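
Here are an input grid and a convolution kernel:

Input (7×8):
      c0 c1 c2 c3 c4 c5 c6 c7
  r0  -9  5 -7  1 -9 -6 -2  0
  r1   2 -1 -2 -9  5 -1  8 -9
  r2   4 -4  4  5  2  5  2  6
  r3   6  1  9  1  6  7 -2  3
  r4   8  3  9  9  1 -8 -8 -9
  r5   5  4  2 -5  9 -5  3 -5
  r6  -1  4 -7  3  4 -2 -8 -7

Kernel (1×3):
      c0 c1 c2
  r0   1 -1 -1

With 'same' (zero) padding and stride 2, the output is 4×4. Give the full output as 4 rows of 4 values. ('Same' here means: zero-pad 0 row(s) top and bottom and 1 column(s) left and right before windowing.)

4 11 16 -4
0 -13 -2 -3
-11 -15 16 9
-3 8 1 13

Output[0,0]: The receptive field on the zero-padded input at this output position is [0 -9 5]. Elementwise product with the kernel and sum: 0·1 + -9·-1 + 5·-1.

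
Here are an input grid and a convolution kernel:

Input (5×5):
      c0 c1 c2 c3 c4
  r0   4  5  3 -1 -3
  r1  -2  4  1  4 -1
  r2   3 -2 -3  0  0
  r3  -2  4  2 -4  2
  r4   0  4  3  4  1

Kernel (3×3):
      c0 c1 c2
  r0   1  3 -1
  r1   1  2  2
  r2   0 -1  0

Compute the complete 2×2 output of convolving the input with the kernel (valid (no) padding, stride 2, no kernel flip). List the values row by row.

Output[0,0]: The receptive field on the input at this output position is [4 5 3 / -2 4 1 / 3 -2 -3]. Elementwise product with the kernel and sum: 4·1 + 5·3 + 3·-1 + -2·1 + 4·2 + 1·2 + -2·-1.

26 10
6 -9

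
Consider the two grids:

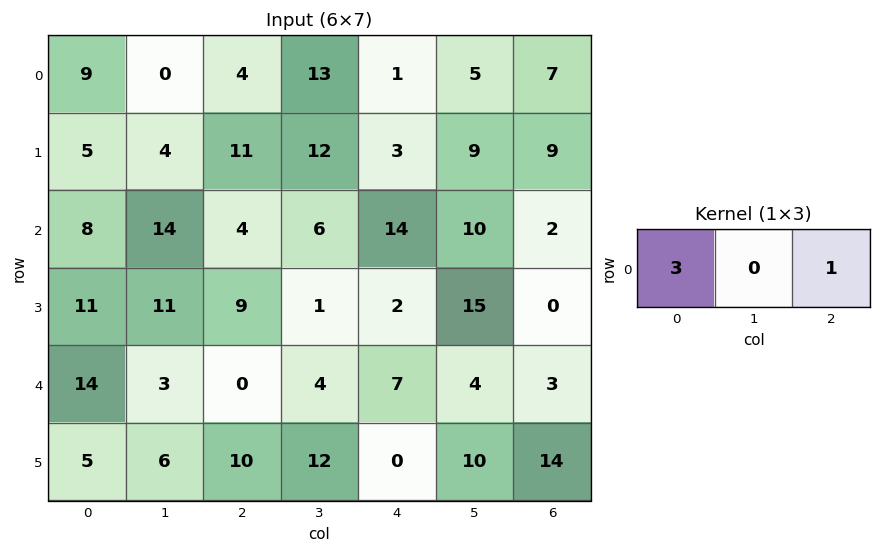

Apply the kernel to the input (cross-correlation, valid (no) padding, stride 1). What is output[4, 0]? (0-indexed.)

42

The receptive field on the input at this output position is [14 3 0]. Elementwise product with the kernel and sum: 14·3 + 0·1.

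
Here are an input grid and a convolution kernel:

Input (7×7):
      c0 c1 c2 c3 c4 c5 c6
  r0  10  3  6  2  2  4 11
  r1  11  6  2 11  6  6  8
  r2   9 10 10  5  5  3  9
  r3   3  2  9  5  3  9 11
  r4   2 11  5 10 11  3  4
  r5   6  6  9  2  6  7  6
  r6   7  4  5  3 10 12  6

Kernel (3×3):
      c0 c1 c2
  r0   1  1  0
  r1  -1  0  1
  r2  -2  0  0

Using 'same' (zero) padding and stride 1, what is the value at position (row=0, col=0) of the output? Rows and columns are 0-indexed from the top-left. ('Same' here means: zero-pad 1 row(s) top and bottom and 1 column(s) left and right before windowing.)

The receptive field on the zero-padded input at this output position is [0 0 0 / 0 10 3 / 0 11 6]. Elementwise product with the kernel and sum: 0·1 + 0·1 + 0·-1 + 3·1 + 0·-2.

3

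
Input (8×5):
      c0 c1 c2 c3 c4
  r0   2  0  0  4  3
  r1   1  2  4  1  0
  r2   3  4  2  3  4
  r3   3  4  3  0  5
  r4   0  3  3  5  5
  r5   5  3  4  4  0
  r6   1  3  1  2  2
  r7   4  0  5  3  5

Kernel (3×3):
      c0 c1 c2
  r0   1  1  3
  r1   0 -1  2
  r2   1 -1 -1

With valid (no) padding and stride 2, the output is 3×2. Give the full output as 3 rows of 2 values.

5 7
9 20
14 16

Output[0,0]: The receptive field on the input at this output position is [2 0 0 / 1 2 4 / 3 4 2]. Elementwise product with the kernel and sum: 2·1 + 0·1 + 0·3 + 2·-1 + 4·2 + 3·1 + 4·-1 + 2·-1.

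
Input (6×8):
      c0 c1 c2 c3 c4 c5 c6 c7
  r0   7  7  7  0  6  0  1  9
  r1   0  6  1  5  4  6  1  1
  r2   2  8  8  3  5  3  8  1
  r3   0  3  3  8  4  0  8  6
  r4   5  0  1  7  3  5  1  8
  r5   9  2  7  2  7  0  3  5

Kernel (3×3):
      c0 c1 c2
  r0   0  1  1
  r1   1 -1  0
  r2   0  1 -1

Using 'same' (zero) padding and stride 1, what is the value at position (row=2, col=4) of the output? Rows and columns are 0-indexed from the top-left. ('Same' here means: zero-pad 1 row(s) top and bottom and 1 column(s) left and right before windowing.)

The receptive field on the zero-padded input at this output position is [5 4 6 / 3 5 3 / 8 4 0]. Elementwise product with the kernel and sum: 4·1 + 6·1 + 3·1 + 5·-1 + 4·1 + 0·-1.

12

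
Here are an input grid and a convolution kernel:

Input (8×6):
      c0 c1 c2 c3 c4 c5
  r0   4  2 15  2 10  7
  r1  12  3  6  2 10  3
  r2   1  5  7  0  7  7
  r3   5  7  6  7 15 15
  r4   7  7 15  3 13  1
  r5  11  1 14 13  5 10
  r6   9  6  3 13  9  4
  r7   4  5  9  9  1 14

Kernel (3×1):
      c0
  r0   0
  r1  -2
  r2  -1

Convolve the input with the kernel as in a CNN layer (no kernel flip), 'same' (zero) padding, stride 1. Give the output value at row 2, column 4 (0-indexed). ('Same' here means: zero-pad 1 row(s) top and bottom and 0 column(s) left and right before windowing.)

The receptive field on the zero-padded input at this output position is [10 / 7 / 15]. Elementwise product with the kernel and sum: 7·-2 + 15·-1.

-29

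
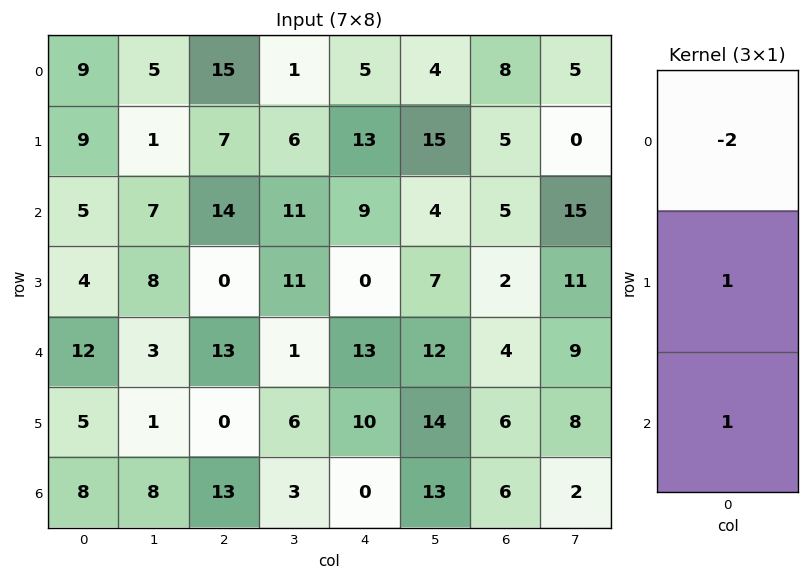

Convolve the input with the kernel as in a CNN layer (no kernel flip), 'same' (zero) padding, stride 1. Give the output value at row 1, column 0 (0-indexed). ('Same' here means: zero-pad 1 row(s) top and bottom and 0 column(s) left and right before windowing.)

The receptive field on the zero-padded input at this output position is [9 / 9 / 5]. Elementwise product with the kernel and sum: 9·-2 + 9·1 + 5·1.

-4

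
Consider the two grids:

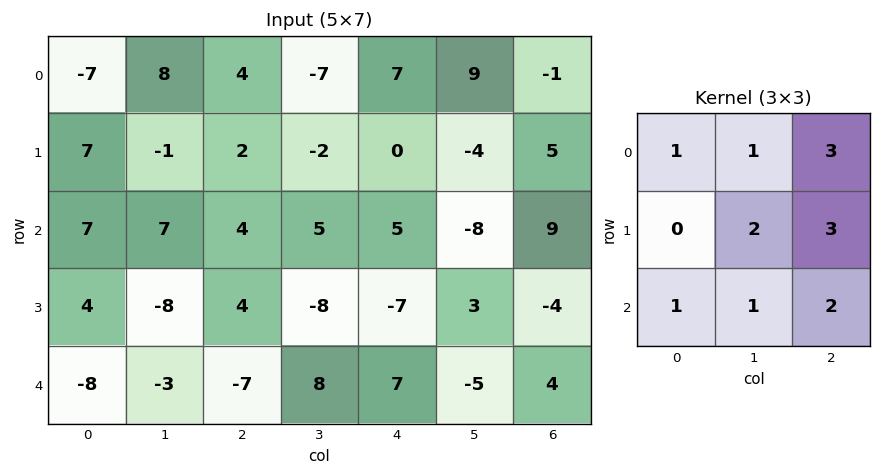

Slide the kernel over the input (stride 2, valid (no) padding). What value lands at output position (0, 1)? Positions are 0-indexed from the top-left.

The receptive field on the input at this output position is [4 -7 7 / 2 -2 0 / 4 5 5]. Elementwise product with the kernel and sum: 4·1 + -7·1 + 7·3 + -2·2 + 0·3 + 4·1 + 5·1 + 5·2.

33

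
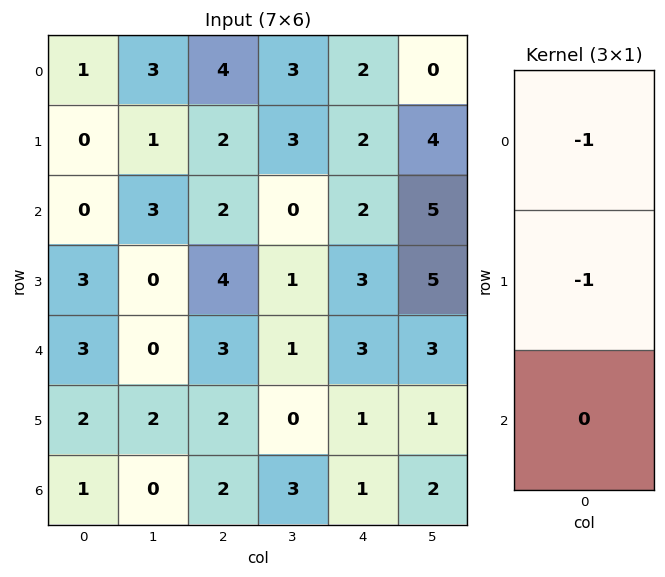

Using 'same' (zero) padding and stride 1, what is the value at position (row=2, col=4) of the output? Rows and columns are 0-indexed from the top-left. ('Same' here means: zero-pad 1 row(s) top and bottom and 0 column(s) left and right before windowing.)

-4

The receptive field on the zero-padded input at this output position is [2 / 2 / 3]. Elementwise product with the kernel and sum: 2·-1 + 2·-1.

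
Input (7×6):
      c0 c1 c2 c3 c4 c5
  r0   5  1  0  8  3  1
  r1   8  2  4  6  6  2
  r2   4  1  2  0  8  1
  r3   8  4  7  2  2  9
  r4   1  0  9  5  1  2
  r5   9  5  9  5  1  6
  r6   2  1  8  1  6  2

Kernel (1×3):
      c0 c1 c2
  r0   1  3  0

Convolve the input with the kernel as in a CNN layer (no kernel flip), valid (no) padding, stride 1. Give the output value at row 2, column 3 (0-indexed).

24

The receptive field on the input at this output position is [0 8 1]. Elementwise product with the kernel and sum: 0·1 + 8·3.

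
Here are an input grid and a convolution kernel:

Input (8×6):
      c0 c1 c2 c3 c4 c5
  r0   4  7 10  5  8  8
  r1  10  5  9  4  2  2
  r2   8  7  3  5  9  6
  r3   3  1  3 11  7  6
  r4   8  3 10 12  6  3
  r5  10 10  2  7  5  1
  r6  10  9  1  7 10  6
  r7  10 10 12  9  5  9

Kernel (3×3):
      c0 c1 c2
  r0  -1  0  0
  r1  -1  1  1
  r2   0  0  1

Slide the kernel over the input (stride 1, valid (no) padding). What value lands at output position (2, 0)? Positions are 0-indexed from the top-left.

3

The receptive field on the input at this output position is [8 7 3 / 3 1 3 / 8 3 10]. Elementwise product with the kernel and sum: 8·-1 + 3·-1 + 1·1 + 3·1 + 10·1.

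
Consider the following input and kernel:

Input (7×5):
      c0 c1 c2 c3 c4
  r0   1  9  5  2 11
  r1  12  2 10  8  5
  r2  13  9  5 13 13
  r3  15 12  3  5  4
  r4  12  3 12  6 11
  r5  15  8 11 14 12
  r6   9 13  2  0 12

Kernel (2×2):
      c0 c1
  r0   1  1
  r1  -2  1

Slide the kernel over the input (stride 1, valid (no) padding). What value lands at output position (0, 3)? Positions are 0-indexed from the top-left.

The receptive field on the input at this output position is [2 11 / 8 5]. Elementwise product with the kernel and sum: 2·1 + 11·1 + 8·-2 + 5·1.

2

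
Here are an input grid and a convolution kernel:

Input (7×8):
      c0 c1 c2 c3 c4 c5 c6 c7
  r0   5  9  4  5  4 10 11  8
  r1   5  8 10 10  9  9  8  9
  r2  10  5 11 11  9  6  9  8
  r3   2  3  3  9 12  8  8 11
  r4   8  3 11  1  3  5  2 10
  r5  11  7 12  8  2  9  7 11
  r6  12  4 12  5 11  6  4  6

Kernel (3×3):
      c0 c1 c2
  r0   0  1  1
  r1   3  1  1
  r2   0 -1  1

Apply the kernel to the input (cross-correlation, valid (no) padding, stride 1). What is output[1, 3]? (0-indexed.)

62

The receptive field on the input at this output position is [10 9 9 / 11 9 6 / 9 12 8]. Elementwise product with the kernel and sum: 9·1 + 9·1 + 11·3 + 9·1 + 6·1 + 12·-1 + 8·1.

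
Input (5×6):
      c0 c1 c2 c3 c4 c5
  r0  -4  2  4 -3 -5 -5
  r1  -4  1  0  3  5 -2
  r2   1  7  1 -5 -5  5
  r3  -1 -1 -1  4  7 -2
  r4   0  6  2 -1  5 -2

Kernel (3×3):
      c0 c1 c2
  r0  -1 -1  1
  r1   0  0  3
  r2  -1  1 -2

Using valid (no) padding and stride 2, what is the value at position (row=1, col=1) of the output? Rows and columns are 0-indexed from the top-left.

The receptive field on the input at this output position is [1 -5 -5 / -1 4 7 / 2 -1 5]. Elementwise product with the kernel and sum: 1·-1 + -5·-1 + -5·1 + 7·3 + 2·-1 + -1·1 + 5·-2.

7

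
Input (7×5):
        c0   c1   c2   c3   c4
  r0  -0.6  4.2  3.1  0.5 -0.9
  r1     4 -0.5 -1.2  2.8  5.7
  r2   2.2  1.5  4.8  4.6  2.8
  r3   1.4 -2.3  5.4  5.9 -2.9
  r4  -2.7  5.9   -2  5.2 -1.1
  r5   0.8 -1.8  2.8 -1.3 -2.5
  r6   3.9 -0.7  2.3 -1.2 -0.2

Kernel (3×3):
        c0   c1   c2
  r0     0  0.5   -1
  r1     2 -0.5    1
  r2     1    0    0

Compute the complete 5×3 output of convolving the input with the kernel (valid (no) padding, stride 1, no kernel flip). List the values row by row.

8.25 4.95 7.85
10.8 -0.5 11.2
2.6 2.3 2.45
-16.1 13 0.95
14.15 -13.2 9.75

Output[0,0]: The receptive field on the input at this output position is [-0.6 4.2 3.1 / 4 -0.5 -1.2 / 2.2 1.5 4.8]. Elementwise product with the kernel and sum: 4.2·0.5 + 3.1·-1 + 4·2 + -0.5·-0.5 + -1.2·1 + 2.2·1.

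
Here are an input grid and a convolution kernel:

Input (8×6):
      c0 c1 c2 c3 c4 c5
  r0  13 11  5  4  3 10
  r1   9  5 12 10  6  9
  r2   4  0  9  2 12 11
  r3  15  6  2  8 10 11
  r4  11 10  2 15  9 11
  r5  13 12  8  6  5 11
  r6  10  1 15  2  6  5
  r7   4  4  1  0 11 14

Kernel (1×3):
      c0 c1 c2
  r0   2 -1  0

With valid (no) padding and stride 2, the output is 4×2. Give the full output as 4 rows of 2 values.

15 6
8 16
12 -11
19 28

Output[0,0]: The receptive field on the input at this output position is [13 11 5]. Elementwise product with the kernel and sum: 13·2 + 11·-1.
Output[0,1]: The receptive field on the input at this output position is [5 4 3]. Elementwise product with the kernel and sum: 5·2 + 4·-1.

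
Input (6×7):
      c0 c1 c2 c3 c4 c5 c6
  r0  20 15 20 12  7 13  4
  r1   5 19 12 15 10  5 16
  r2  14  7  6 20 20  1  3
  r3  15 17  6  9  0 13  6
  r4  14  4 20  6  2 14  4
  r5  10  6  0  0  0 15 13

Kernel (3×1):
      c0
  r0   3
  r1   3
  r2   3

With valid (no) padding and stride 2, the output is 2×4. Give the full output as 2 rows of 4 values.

Output[0,0]: The receptive field on the input at this output position is [20 / 5 / 14]. Elementwise product with the kernel and sum: 20·3 + 5·3 + 14·3.
Output[0,1]: The receptive field on the input at this output position is [20 / 12 / 6]. Elementwise product with the kernel and sum: 20·3 + 12·3 + 6·3.

117 114 111 69
129 96 66 39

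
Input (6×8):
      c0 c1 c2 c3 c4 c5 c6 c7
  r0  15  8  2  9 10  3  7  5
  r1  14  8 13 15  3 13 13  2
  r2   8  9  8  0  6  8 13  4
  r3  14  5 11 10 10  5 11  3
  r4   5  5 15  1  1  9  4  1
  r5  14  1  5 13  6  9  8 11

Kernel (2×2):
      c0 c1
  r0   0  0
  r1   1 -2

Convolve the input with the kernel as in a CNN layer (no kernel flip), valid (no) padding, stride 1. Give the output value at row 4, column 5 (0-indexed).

-7

The receptive field on the input at this output position is [9 4 / 9 8]. Elementwise product with the kernel and sum: 9·1 + 8·-2.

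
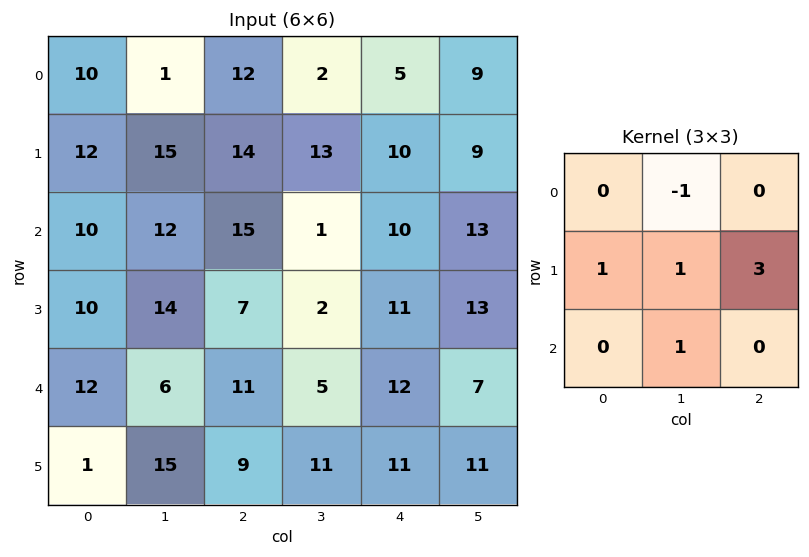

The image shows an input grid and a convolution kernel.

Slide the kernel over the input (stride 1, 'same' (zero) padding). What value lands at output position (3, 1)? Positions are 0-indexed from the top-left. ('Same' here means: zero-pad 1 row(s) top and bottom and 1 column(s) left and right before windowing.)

39

The receptive field on the zero-padded input at this output position is [10 12 15 / 10 14 7 / 12 6 11]. Elementwise product with the kernel and sum: 12·-1 + 10·1 + 14·1 + 7·3 + 6·1.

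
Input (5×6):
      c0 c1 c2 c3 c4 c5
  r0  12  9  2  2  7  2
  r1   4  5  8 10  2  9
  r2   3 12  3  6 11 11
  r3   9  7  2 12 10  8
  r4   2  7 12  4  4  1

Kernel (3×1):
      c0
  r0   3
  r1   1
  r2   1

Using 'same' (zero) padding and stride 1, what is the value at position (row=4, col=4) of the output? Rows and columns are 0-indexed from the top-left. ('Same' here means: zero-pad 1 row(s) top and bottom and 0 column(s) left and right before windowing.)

34

The receptive field on the zero-padded input at this output position is [10 / 4 / 0]. Elementwise product with the kernel and sum: 10·3 + 4·1 + 0·1.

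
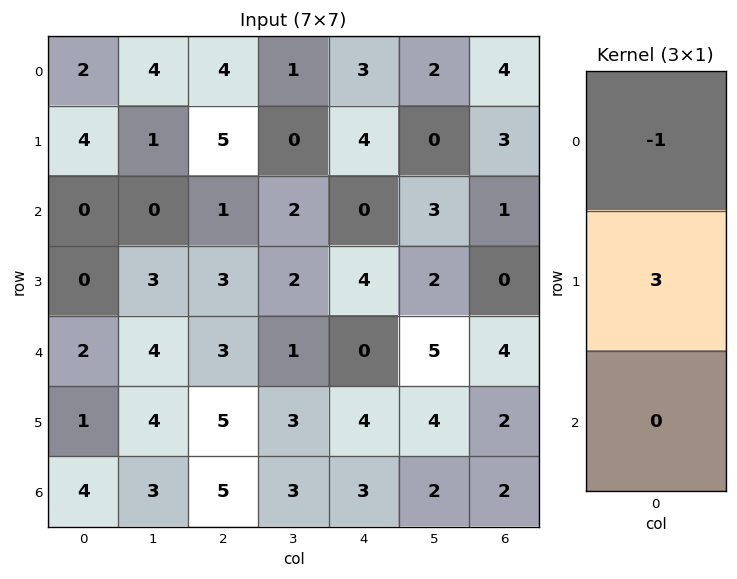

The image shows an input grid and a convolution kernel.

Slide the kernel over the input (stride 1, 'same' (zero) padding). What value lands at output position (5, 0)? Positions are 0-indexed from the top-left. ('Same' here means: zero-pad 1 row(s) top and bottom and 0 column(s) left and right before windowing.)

The receptive field on the zero-padded input at this output position is [2 / 1 / 4]. Elementwise product with the kernel and sum: 2·-1 + 1·3.

1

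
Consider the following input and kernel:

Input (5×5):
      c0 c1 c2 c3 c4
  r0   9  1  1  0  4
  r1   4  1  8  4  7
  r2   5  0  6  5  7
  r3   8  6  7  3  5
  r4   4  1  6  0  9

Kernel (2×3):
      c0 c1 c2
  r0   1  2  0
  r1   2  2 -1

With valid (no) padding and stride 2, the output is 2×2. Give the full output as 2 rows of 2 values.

Output[0,0]: The receptive field on the input at this output position is [9 1 1 / 4 1 8]. Elementwise product with the kernel and sum: 9·1 + 1·2 + 4·2 + 1·2 + 8·-1.
Output[0,1]: The receptive field on the input at this output position is [1 0 4 / 8 4 7]. Elementwise product with the kernel and sum: 1·1 + 0·2 + 8·2 + 4·2 + 7·-1.

13 18
26 31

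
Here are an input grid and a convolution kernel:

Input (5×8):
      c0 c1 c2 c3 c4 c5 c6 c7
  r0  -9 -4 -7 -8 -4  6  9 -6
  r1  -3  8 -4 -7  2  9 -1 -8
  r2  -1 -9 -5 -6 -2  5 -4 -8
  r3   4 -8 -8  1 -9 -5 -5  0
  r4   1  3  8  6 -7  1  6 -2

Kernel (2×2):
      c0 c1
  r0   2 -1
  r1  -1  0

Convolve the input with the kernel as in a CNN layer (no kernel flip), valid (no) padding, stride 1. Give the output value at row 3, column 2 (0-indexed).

-25

The receptive field on the input at this output position is [-8 1 / 8 6]. Elementwise product with the kernel and sum: -8·2 + 1·-1 + 8·-1.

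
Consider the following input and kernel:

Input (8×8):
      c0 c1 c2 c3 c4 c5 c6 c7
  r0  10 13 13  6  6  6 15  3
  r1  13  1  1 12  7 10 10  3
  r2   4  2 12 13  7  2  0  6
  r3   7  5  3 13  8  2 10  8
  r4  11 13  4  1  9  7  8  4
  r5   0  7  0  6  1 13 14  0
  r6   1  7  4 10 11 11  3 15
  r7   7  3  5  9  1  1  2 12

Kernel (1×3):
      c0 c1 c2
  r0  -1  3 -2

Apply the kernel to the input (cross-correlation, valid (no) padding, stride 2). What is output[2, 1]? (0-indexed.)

-19

The receptive field on the input at this output position is [4 1 9]. Elementwise product with the kernel and sum: 4·-1 + 1·3 + 9·-2.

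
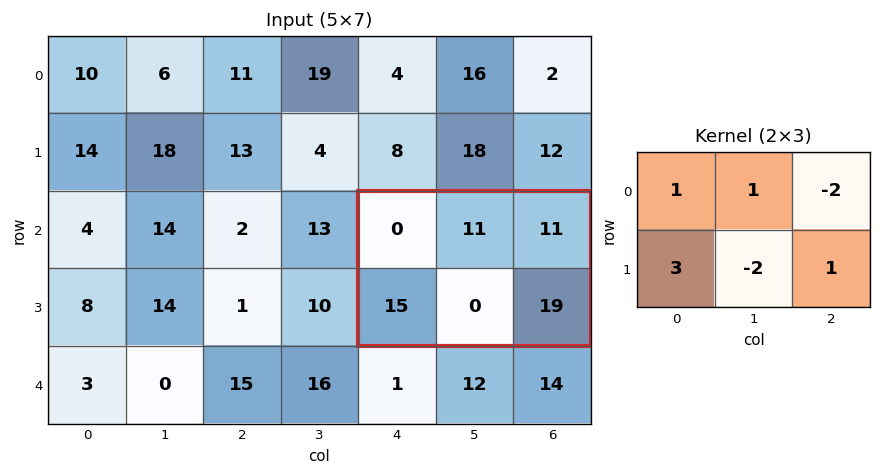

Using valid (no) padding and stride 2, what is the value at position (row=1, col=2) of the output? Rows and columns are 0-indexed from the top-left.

The receptive field on the input at this output position is [0 11 11 / 15 0 19]. Elementwise product with the kernel and sum: 0·1 + 11·1 + 11·-2 + 15·3 + 0·-2 + 19·1.

53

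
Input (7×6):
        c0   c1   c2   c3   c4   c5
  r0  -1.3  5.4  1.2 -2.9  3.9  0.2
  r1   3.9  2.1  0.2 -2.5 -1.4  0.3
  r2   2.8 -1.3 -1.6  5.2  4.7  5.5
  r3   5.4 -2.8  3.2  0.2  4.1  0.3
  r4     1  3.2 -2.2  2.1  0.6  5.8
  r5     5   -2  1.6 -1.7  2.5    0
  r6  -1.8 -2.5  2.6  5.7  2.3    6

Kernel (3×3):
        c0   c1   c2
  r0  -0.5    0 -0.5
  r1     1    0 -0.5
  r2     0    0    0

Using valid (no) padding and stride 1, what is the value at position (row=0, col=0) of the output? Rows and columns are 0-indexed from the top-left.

The receptive field on the input at this output position is [-1.3 5.4 1.2 / 3.9 2.1 0.2 / 2.8 -1.3 -1.6]. Elementwise product with the kernel and sum: -1.3·-0.5 + 1.2·-0.5 + 3.9·1 + 0.2·-0.5.

3.85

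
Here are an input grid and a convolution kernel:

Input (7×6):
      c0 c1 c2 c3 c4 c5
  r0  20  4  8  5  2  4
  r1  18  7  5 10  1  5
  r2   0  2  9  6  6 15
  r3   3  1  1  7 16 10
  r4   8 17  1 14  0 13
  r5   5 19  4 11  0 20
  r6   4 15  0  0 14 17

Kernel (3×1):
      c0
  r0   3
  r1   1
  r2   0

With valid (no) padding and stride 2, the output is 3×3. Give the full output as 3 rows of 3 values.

78 29 7
3 28 34
29 7 0

Output[0,0]: The receptive field on the input at this output position is [20 / 18 / 0]. Elementwise product with the kernel and sum: 20·3 + 18·1.
Output[0,1]: The receptive field on the input at this output position is [8 / 5 / 9]. Elementwise product with the kernel and sum: 8·3 + 5·1.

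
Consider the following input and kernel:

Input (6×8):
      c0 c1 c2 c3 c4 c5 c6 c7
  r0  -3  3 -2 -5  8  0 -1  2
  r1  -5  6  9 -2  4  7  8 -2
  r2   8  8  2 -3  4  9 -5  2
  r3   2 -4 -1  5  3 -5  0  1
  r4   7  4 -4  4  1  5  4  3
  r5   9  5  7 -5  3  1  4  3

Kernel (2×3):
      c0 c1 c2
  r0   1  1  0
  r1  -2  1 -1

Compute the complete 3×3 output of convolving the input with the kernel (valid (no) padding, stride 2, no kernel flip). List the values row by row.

7 -31 -1
9 3 2
-9 -22 -3

Output[0,0]: The receptive field on the input at this output position is [-3 3 -2 / -5 6 9]. Elementwise product with the kernel and sum: -3·1 + 3·1 + -5·-2 + 6·1 + 9·-1.
Output[0,1]: The receptive field on the input at this output position is [-2 -5 8 / 9 -2 4]. Elementwise product with the kernel and sum: -2·1 + -5·1 + 9·-2 + -2·1 + 4·-1.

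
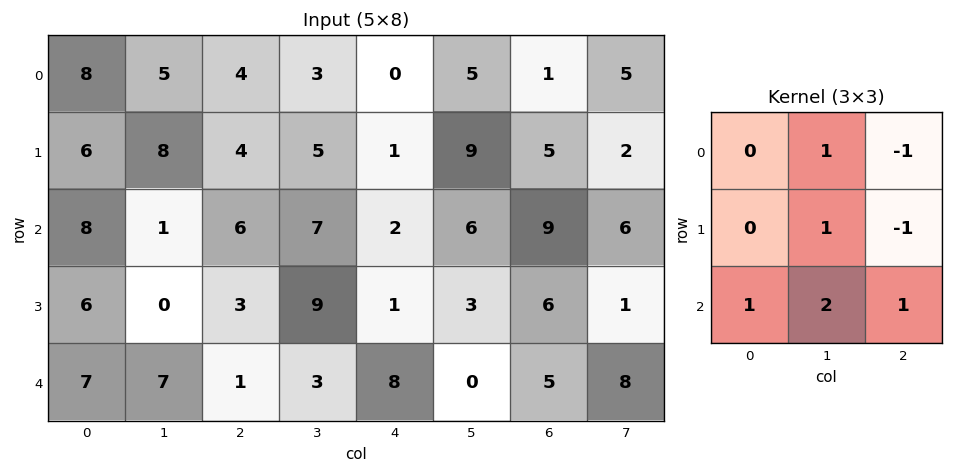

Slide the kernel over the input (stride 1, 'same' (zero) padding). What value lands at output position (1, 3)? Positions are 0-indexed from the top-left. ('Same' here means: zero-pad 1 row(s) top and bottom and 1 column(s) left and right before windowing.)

The receptive field on the zero-padded input at this output position is [4 3 0 / 4 5 1 / 6 7 2]. Elementwise product with the kernel and sum: 3·1 + 0·-1 + 5·1 + 1·-1 + 6·1 + 7·2 + 2·1.

29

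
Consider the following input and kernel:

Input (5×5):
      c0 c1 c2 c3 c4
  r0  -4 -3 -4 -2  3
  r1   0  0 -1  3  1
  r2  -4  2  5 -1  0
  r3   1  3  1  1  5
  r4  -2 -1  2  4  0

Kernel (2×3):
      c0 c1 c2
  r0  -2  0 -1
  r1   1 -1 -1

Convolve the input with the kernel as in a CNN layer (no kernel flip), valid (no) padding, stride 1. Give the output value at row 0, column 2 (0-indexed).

The receptive field on the input at this output position is [-4 -2 3 / -1 3 1]. Elementwise product with the kernel and sum: -4·-2 + 3·-1 + -1·1 + 3·-1 + 1·-1.

0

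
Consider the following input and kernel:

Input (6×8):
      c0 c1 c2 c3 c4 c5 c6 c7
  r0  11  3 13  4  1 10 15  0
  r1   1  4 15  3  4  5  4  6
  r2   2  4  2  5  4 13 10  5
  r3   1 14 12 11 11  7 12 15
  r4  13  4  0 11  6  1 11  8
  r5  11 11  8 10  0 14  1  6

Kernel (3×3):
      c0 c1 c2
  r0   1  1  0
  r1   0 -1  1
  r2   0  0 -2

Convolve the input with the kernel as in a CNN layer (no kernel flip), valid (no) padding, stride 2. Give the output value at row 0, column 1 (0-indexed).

10

The receptive field on the input at this output position is [13 4 1 / 15 3 4 / 2 5 4]. Elementwise product with the kernel and sum: 13·1 + 4·1 + 3·-1 + 4·1 + 4·-2.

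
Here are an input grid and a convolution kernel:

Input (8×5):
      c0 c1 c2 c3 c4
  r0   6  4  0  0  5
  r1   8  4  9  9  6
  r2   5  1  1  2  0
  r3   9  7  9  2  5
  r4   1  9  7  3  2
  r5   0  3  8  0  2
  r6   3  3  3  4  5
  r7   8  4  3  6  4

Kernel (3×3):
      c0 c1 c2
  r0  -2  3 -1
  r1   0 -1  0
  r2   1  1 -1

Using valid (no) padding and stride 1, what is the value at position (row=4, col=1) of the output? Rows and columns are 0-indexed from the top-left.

-6

The receptive field on the input at this output position is [9 7 3 / 3 8 0 / 3 3 4]. Elementwise product with the kernel and sum: 9·-2 + 7·3 + 3·-1 + 8·-1 + 3·1 + 3·1 + 4·-1.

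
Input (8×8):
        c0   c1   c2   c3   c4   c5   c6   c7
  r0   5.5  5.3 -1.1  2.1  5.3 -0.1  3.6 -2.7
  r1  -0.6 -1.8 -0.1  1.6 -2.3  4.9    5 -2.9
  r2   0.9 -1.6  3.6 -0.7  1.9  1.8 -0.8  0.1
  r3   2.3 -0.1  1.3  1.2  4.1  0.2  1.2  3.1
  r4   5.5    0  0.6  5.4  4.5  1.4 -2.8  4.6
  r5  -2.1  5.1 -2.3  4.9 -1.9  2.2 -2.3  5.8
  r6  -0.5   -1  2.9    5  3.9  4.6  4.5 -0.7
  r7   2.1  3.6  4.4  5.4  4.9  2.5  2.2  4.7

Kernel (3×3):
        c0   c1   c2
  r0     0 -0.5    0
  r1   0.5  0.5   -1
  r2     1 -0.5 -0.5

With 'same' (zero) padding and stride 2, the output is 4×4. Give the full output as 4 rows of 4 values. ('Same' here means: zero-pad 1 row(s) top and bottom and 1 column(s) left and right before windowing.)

-1.35 -2.55 4.1 8.3
1.25 0.4 -1 -4.05
0.1 -1.95 6.25 -5.45
-1.05 -4.2 2.5 5.45

Output[0,0]: The receptive field on the zero-padded input at this output position is [0 0 0 / 0 5.5 5.3 / 0 -0.6 -1.8]. Elementwise product with the kernel and sum: 0·-0.5 + 0·0.5 + 5.5·0.5 + 5.3·-1 + 0·1 + -0.6·-0.5 + -1.8·-0.5.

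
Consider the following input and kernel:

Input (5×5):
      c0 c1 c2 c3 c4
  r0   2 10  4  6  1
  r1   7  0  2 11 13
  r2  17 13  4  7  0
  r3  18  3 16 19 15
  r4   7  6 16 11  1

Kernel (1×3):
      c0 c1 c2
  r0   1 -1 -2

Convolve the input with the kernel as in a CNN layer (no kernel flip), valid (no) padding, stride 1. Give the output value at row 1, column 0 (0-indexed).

The receptive field on the input at this output position is [7 0 2]. Elementwise product with the kernel and sum: 7·1 + 0·-1 + 2·-2.

3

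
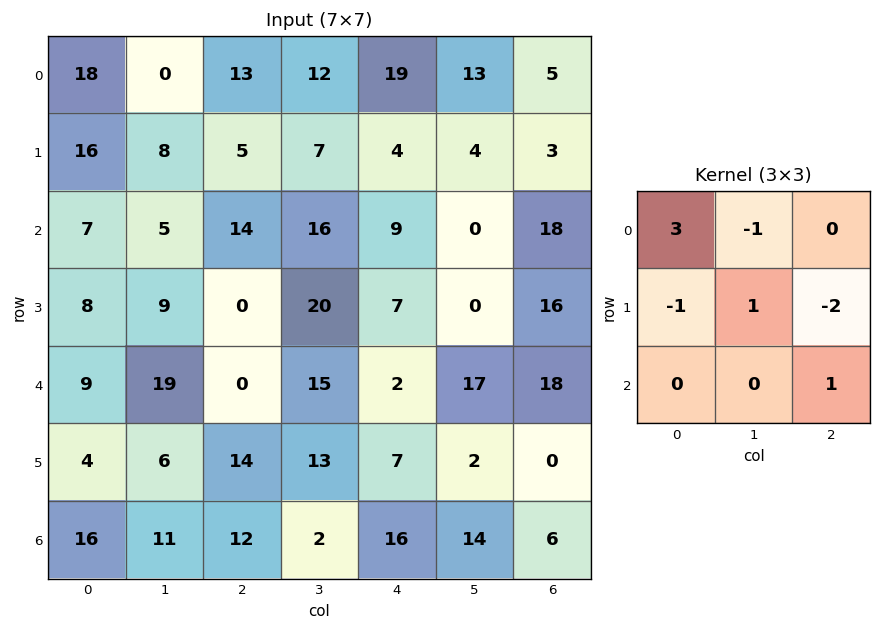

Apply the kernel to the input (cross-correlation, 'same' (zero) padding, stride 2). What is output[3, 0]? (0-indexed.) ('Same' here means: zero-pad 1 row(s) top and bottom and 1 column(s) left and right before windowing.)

-10

The receptive field on the zero-padded input at this output position is [0 4 6 / 0 16 11 / 0 0 0]. Elementwise product with the kernel and sum: 0·3 + 4·-1 + 0·-1 + 16·1 + 11·-2 + 0·1.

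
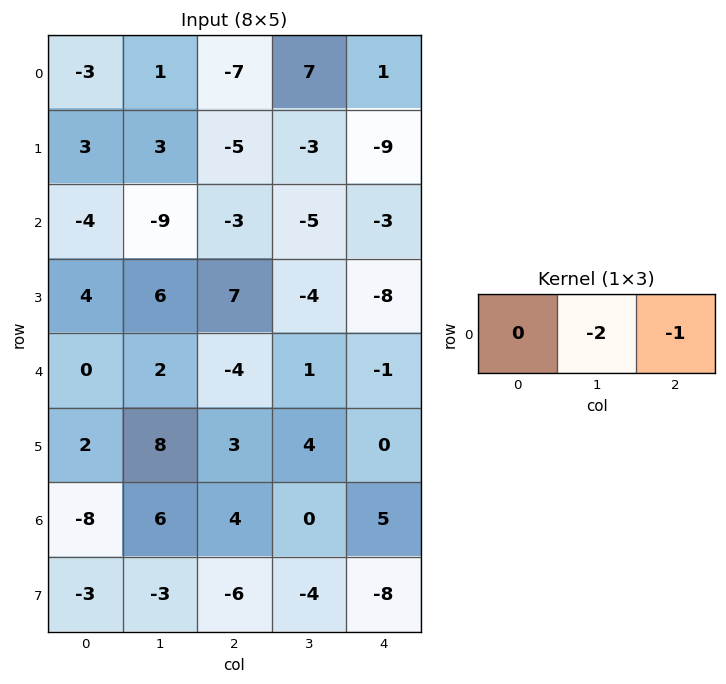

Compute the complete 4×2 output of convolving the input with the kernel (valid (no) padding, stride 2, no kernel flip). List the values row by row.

Output[0,0]: The receptive field on the input at this output position is [-3 1 -7]. Elementwise product with the kernel and sum: 1·-2 + -7·-1.
Output[0,1]: The receptive field on the input at this output position is [-7 7 1]. Elementwise product with the kernel and sum: 7·-2 + 1·-1.

5 -15
21 13
0 -1
-16 -5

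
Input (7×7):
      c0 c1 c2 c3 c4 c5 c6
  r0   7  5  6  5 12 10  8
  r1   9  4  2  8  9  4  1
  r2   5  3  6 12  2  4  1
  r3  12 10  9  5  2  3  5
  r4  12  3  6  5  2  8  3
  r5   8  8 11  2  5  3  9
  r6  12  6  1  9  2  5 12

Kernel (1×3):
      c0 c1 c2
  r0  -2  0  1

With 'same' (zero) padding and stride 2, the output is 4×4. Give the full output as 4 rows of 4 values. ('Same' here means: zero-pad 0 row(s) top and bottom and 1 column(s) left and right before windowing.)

Output[0,0]: The receptive field on the zero-padded input at this output position is [0 7 5]. Elementwise product with the kernel and sum: 0·-2 + 5·1.

5 -5 0 -20
3 6 -20 -8
3 -1 -2 -16
6 -3 -13 -10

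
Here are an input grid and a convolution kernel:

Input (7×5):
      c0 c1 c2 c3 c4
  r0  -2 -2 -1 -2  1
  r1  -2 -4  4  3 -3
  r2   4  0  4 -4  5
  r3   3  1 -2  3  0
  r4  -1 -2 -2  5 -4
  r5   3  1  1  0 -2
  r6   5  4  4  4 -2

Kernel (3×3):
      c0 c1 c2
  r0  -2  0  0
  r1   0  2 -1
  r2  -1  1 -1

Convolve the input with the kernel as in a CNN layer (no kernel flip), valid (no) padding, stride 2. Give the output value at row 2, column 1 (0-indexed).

The receptive field on the input at this output position is [-2 5 -4 / 1 0 -2 / 4 4 -2]. Elementwise product with the kernel and sum: -2·-2 + 0·2 + -2·-1 + 4·-1 + 4·1 + -2·-1.

8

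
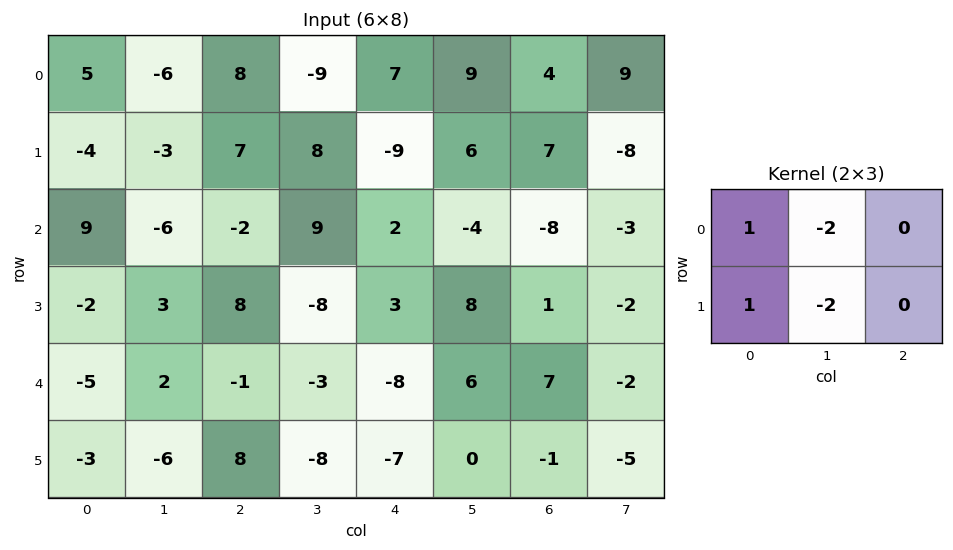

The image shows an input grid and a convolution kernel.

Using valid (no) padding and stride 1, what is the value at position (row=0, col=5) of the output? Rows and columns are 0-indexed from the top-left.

The receptive field on the input at this output position is [9 4 9 / 6 7 -8]. Elementwise product with the kernel and sum: 9·1 + 4·-2 + 6·1 + 7·-2.

-7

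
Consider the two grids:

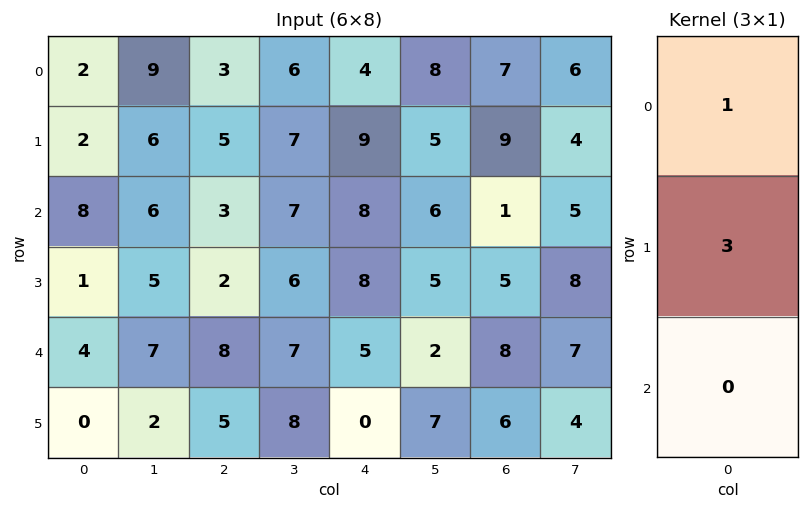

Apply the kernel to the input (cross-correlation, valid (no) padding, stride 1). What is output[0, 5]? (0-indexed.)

23

The receptive field on the input at this output position is [8 / 5 / 6]. Elementwise product with the kernel and sum: 8·1 + 5·3.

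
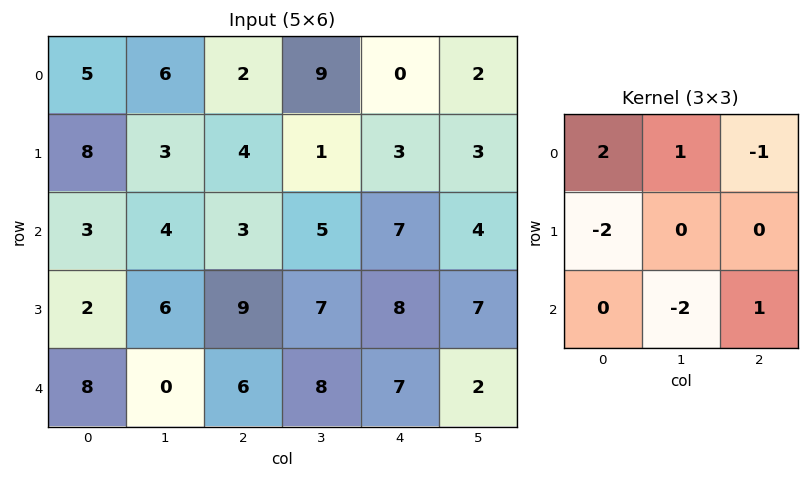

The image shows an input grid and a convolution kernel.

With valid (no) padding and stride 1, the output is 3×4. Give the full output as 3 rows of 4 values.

-7 -2 2 4
6 -10 -6 -17
9 -10 -23 -13

Output[0,0]: The receptive field on the input at this output position is [5 6 2 / 8 3 4 / 3 4 3]. Elementwise product with the kernel and sum: 5·2 + 6·1 + 2·-1 + 8·-2 + 4·-2 + 3·1.
Output[0,1]: The receptive field on the input at this output position is [6 2 9 / 3 4 1 / 4 3 5]. Elementwise product with the kernel and sum: 6·2 + 2·1 + 9·-1 + 3·-2 + 3·-2 + 5·1.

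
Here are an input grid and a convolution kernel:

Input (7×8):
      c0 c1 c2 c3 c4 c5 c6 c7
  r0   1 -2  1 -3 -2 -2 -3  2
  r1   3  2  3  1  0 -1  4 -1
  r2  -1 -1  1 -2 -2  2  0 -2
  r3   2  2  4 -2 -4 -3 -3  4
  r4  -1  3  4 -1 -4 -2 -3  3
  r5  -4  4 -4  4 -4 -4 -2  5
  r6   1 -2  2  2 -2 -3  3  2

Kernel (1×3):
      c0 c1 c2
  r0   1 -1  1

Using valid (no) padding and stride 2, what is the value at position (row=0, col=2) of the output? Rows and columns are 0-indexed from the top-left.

-3

The receptive field on the input at this output position is [-2 -2 -3]. Elementwise product with the kernel and sum: -2·1 + -2·-1 + -3·1.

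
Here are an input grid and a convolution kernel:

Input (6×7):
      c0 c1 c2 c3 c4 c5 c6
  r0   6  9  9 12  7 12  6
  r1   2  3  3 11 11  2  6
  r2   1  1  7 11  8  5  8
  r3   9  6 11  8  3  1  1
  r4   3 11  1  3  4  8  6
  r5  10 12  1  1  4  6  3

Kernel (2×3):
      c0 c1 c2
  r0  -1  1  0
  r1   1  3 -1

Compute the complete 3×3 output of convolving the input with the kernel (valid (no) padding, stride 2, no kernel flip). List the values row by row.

11 28 16
16 36 2
53 2 23

Output[0,0]: The receptive field on the input at this output position is [6 9 9 / 2 3 3]. Elementwise product with the kernel and sum: 6·-1 + 9·1 + 2·1 + 3·3 + 3·-1.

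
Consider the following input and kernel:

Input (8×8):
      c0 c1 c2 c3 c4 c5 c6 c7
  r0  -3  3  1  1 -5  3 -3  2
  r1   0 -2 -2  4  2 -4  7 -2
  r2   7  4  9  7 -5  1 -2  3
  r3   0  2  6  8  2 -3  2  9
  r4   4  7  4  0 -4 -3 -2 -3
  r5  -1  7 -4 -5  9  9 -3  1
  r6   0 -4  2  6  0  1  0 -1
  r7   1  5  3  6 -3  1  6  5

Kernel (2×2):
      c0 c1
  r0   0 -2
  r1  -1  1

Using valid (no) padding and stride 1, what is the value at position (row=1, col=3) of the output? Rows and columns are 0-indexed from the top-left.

-16

The receptive field on the input at this output position is [4 2 / 7 -5]. Elementwise product with the kernel and sum: 2·-2 + 7·-1 + -5·1.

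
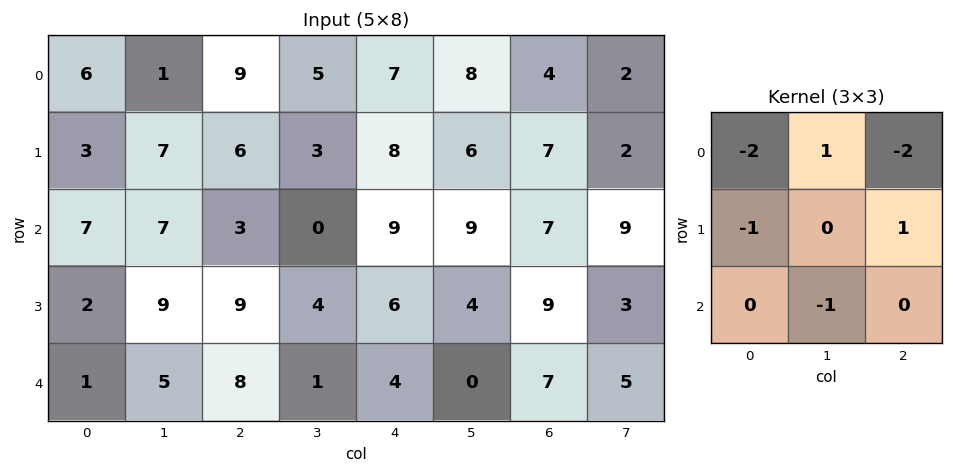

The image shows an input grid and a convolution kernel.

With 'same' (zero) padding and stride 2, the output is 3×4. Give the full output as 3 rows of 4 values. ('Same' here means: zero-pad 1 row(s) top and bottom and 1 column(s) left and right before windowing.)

-2 -2 -5 -13
-6 -30 -7 -18
-11 -21 -11 0

Output[0,0]: The receptive field on the zero-padded input at this output position is [0 0 0 / 0 6 1 / 0 3 7]. Elementwise product with the kernel and sum: 0·-2 + 0·1 + 0·-2 + 0·-1 + 1·1 + 3·-1.
Output[0,1]: The receptive field on the zero-padded input at this output position is [0 0 0 / 1 9 5 / 7 6 3]. Elementwise product with the kernel and sum: 0·-2 + 0·1 + 0·-2 + 1·-1 + 5·1 + 6·-1.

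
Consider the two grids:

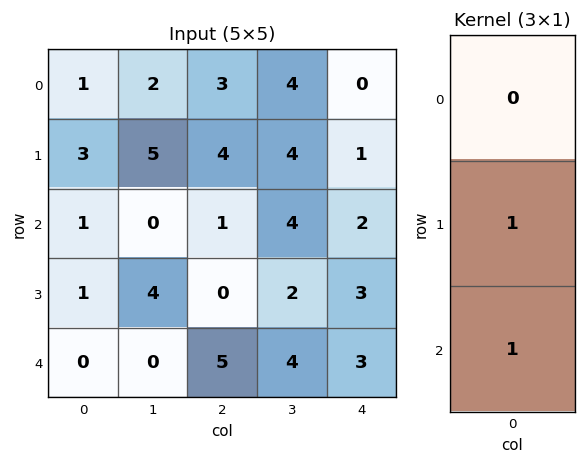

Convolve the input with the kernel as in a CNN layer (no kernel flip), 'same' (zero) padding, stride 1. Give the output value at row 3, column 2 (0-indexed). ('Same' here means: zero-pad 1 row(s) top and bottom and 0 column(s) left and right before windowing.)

The receptive field on the zero-padded input at this output position is [1 / 0 / 5]. Elementwise product with the kernel and sum: 0·1 + 5·1.

5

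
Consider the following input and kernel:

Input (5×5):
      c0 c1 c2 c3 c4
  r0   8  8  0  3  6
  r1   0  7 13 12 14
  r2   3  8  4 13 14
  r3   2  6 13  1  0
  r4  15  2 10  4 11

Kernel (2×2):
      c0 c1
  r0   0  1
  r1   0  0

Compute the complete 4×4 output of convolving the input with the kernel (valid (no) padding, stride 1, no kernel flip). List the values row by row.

Output[0,0]: The receptive field on the input at this output position is [8 8 / 0 7]. Elementwise product with the kernel and sum: 8·1.
Output[0,1]: The receptive field on the input at this output position is [8 0 / 7 13]. Elementwise product with the kernel and sum: 0·1.

8 0 3 6
7 13 12 14
8 4 13 14
6 13 1 0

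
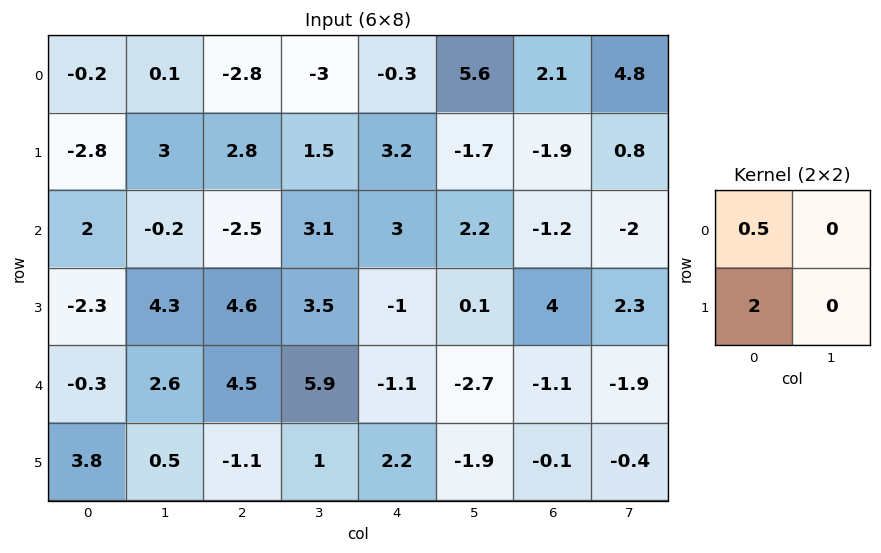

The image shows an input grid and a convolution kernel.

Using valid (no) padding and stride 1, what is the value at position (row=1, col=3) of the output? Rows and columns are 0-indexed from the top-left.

6.95

The receptive field on the input at this output position is [1.5 3.2 / 3.1 3]. Elementwise product with the kernel and sum: 1.5·0.5 + 3.1·2.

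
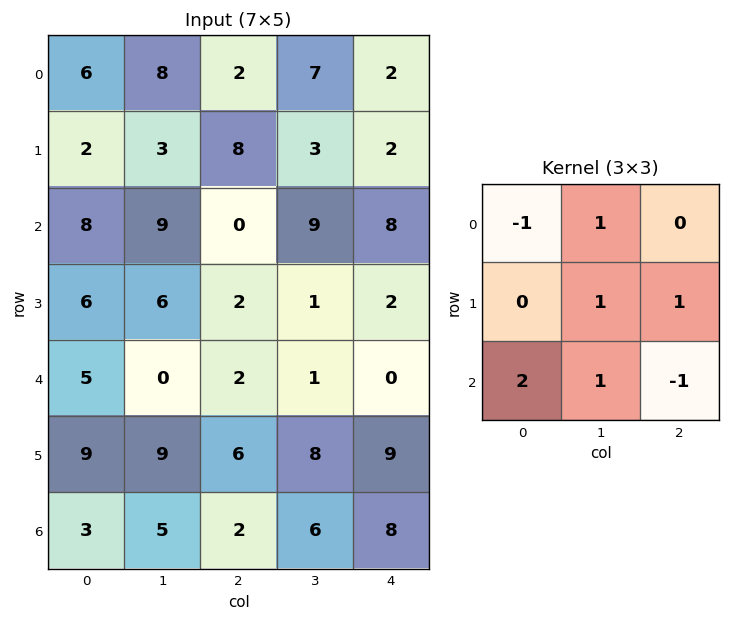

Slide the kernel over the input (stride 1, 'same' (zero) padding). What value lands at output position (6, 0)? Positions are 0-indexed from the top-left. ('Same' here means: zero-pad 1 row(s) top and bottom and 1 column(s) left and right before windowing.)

The receptive field on the zero-padded input at this output position is [0 9 9 / 0 3 5 / 0 0 0]. Elementwise product with the kernel and sum: 0·-1 + 9·1 + 3·1 + 5·1 + 0·2 + 0·1 + 0·-1.

17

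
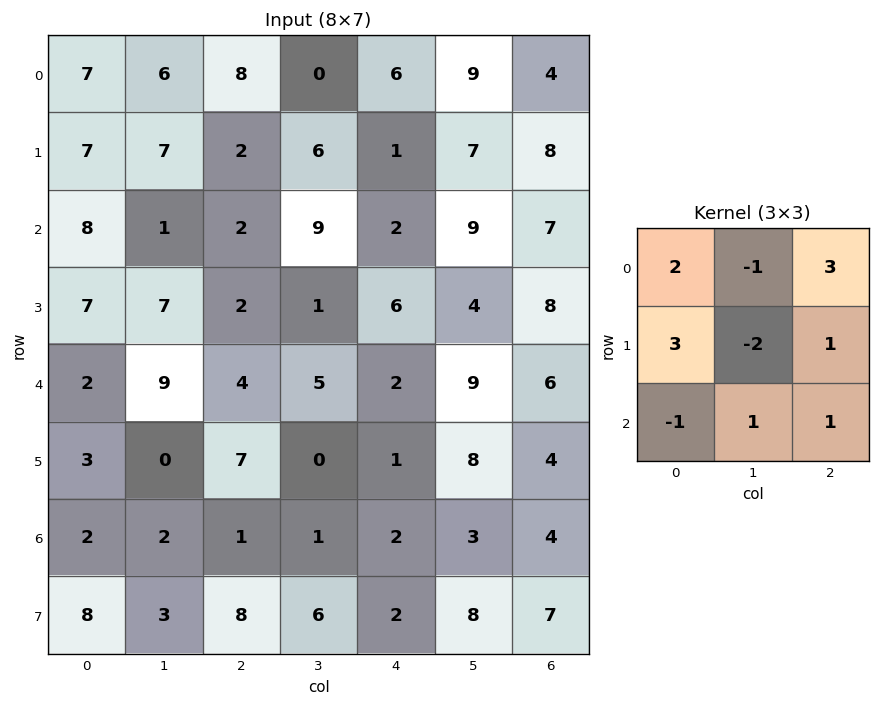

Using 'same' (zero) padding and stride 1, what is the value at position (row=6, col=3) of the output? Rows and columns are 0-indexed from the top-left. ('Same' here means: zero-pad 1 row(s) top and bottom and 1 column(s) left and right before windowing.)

20

The receptive field on the zero-padded input at this output position is [7 0 1 / 1 1 2 / 8 6 2]. Elementwise product with the kernel and sum: 7·2 + 0·-1 + 1·3 + 1·3 + 1·-2 + 2·1 + 8·-1 + 6·1 + 2·1.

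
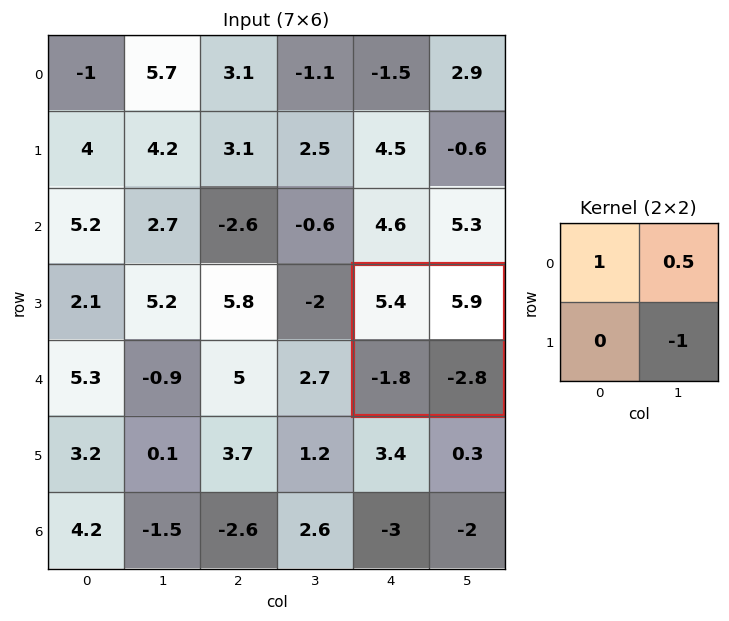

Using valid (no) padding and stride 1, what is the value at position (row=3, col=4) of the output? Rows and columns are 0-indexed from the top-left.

The receptive field on the input at this output position is [5.4 5.9 / -1.8 -2.8]. Elementwise product with the kernel and sum: 5.4·1 + 5.9·0.5 + -2.8·-1.

11.15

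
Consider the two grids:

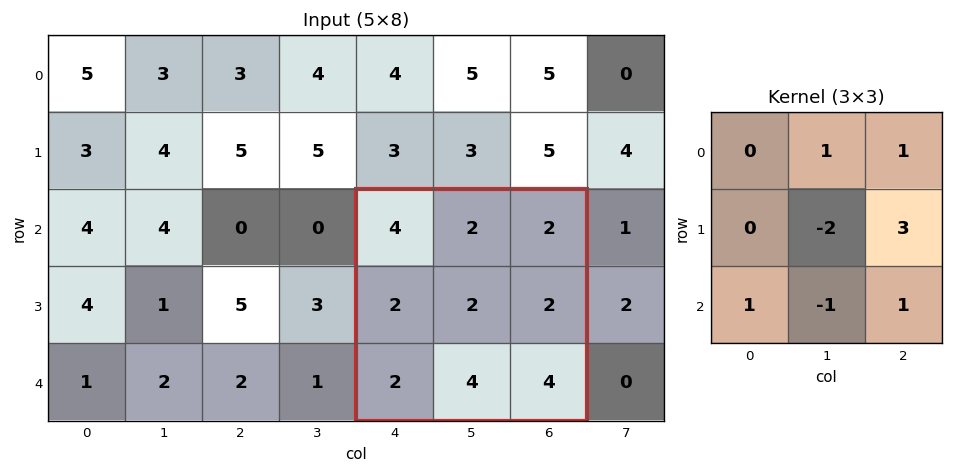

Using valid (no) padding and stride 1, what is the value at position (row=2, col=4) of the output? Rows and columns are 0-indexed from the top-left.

The receptive field on the input at this output position is [4 2 2 / 2 2 2 / 2 4 4]. Elementwise product with the kernel and sum: 2·1 + 2·1 + 2·-2 + 2·3 + 2·1 + 4·-1 + 4·1.

8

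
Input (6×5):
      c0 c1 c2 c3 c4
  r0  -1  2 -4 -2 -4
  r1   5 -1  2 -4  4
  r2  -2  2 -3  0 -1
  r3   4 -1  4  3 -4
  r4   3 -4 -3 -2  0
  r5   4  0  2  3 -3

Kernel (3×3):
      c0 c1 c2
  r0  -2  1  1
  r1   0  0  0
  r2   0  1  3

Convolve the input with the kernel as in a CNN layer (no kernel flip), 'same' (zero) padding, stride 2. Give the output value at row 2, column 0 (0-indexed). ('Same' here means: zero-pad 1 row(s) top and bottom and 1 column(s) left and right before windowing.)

7

The receptive field on the zero-padded input at this output position is [0 4 -1 / 0 3 -4 / 0 4 0]. Elementwise product with the kernel and sum: 0·-2 + 4·1 + -1·1 + 4·1 + 0·3.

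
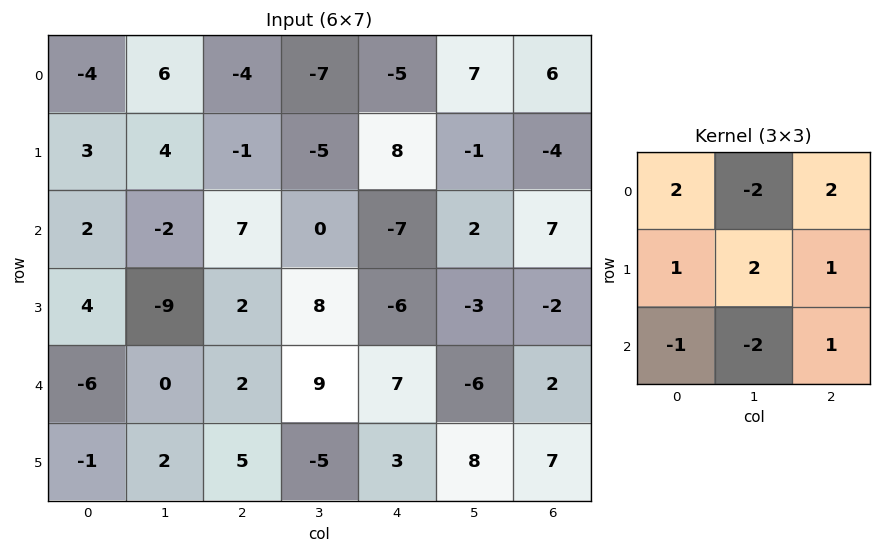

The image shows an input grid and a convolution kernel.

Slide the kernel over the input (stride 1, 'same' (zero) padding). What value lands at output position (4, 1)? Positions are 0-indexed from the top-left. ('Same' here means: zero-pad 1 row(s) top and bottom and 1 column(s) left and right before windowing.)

The receptive field on the zero-padded input at this output position is [4 -9 2 / -6 0 2 / -1 2 5]. Elementwise product with the kernel and sum: 4·2 + -9·-2 + 2·2 + -6·1 + 0·2 + 2·1 + -1·-1 + 2·-2 + 5·1.

28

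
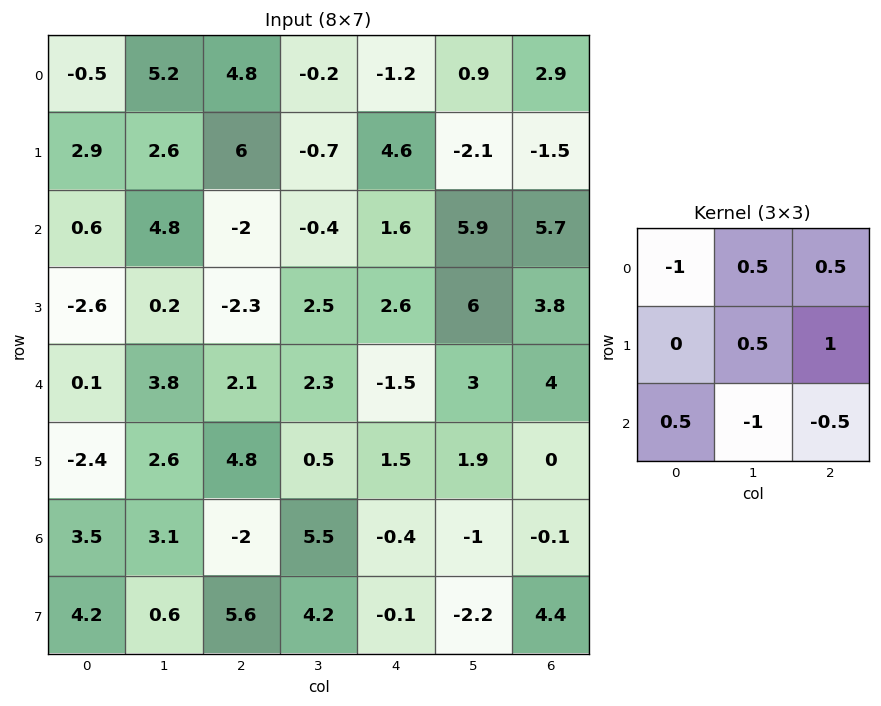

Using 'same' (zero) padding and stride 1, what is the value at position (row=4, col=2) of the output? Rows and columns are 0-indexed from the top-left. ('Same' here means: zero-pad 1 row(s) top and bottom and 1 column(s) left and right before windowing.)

The receptive field on the zero-padded input at this output position is [0.2 -2.3 2.5 / 3.8 2.1 2.3 / 2.6 4.8 0.5]. Elementwise product with the kernel and sum: 0.2·-1 + -2.3·0.5 + 2.5·0.5 + 2.1·0.5 + 2.3·1 + 2.6·0.5 + 4.8·-1 + 0.5·-0.5.

-0.5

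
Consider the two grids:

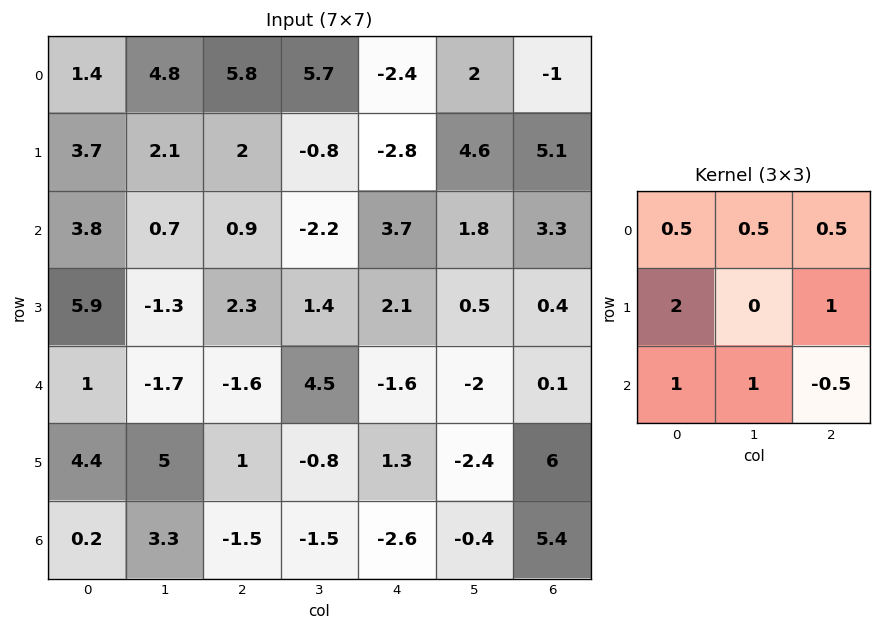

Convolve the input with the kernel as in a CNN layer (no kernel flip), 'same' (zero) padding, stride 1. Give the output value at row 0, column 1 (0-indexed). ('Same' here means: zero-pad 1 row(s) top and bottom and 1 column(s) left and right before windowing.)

13.4

The receptive field on the zero-padded input at this output position is [0 0 0 / 1.4 4.8 5.8 / 3.7 2.1 2]. Elementwise product with the kernel and sum: 0·0.5 + 0·0.5 + 0·0.5 + 1.4·2 + 5.8·1 + 3.7·1 + 2.1·1 + 2·-0.5.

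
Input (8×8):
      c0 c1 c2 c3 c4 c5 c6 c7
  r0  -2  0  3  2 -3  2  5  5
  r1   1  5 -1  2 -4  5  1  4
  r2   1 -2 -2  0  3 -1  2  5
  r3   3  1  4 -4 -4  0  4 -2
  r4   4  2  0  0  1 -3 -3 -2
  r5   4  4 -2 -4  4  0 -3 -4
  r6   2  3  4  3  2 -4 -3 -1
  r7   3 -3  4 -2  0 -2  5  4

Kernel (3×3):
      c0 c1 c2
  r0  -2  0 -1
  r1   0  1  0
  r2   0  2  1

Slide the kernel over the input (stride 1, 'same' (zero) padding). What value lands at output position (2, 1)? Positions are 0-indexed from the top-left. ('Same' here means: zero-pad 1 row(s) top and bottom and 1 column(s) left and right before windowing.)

The receptive field on the zero-padded input at this output position is [1 5 -1 / 1 -2 -2 / 3 1 4]. Elementwise product with the kernel and sum: 1·-2 + -1·-1 + -2·1 + 1·2 + 4·1.

3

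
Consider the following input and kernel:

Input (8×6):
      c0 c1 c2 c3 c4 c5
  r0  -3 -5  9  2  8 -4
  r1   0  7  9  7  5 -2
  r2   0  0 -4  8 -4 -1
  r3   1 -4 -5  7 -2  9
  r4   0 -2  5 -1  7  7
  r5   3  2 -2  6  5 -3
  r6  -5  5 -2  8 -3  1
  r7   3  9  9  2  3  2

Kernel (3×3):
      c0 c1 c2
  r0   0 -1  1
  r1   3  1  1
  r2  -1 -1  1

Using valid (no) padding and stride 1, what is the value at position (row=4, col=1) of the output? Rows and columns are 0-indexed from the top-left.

The receptive field on the input at this output position is [-2 5 -1 / 2 -2 6 / 5 -2 8]. Elementwise product with the kernel and sum: 5·-1 + -1·1 + 2·3 + -2·1 + 6·1 + 5·-1 + -2·-1 + 8·1.

9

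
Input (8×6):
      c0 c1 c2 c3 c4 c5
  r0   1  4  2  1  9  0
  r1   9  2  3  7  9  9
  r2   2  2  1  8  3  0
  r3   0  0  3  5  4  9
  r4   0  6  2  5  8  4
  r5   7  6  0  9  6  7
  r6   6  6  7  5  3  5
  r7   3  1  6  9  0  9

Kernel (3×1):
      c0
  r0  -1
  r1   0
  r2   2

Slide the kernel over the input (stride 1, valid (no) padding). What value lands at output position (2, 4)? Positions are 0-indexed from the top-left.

The receptive field on the input at this output position is [3 / 4 / 8]. Elementwise product with the kernel and sum: 3·-1 + 8·2.

13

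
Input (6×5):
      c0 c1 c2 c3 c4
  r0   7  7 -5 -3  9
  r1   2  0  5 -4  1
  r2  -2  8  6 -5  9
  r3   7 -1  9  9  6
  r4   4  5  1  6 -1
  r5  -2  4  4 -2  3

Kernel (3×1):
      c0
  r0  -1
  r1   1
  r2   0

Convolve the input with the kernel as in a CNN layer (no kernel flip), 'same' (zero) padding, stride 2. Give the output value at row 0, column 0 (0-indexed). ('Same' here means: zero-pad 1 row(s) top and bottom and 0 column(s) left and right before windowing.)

The receptive field on the zero-padded input at this output position is [0 / 7 / 2]. Elementwise product with the kernel and sum: 0·-1 + 7·1.

7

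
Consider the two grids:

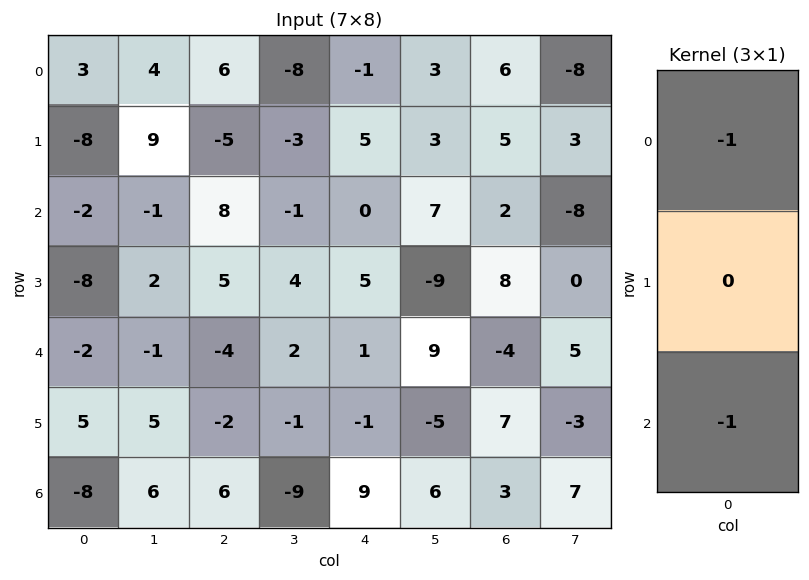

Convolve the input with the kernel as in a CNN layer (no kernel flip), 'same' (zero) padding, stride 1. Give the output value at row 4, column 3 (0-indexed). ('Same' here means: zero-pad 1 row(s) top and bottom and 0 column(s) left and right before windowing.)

The receptive field on the zero-padded input at this output position is [4 / 2 / -1]. Elementwise product with the kernel and sum: 4·-1 + -1·-1.

-3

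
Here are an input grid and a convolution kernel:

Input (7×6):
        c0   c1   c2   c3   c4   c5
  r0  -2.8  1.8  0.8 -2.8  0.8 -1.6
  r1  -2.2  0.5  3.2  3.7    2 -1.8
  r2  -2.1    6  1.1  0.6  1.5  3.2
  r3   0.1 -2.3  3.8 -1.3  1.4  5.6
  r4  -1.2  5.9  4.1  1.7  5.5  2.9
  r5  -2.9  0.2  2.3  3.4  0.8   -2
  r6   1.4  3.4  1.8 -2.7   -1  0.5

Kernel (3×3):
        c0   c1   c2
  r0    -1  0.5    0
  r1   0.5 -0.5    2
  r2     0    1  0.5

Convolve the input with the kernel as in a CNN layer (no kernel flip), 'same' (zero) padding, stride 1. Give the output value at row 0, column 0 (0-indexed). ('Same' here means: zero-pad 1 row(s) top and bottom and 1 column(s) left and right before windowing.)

3.05

The receptive field on the zero-padded input at this output position is [0 0 0 / 0 -2.8 1.8 / 0 -2.2 0.5]. Elementwise product with the kernel and sum: 0·-1 + 0·0.5 + 0·0.5 + -2.8·-0.5 + 1.8·2 + -2.2·1 + 0.5·0.5.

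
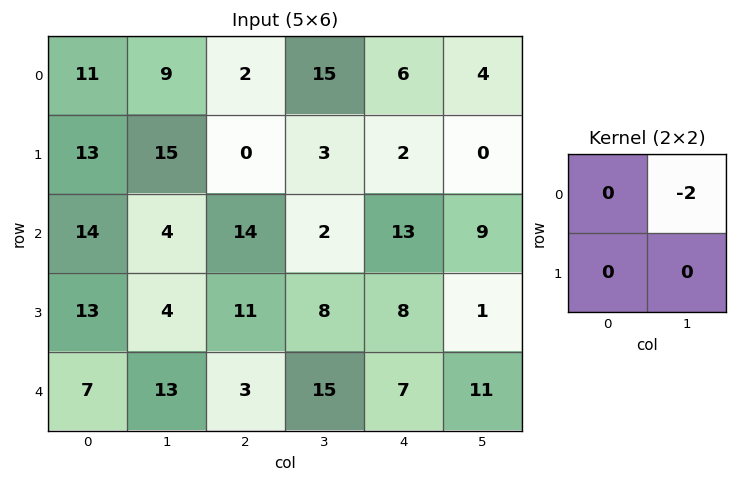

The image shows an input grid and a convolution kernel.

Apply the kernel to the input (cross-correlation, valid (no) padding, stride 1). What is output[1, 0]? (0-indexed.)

The receptive field on the input at this output position is [13 15 / 14 4]. Elementwise product with the kernel and sum: 15·-2.

-30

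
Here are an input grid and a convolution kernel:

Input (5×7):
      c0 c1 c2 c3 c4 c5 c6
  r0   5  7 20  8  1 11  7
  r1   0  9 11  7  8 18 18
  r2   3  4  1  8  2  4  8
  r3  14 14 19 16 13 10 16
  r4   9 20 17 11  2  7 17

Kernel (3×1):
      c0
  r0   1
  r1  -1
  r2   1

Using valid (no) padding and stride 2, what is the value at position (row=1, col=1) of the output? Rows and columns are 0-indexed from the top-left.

The receptive field on the input at this output position is [1 / 19 / 17]. Elementwise product with the kernel and sum: 1·1 + 19·-1 + 17·1.

-1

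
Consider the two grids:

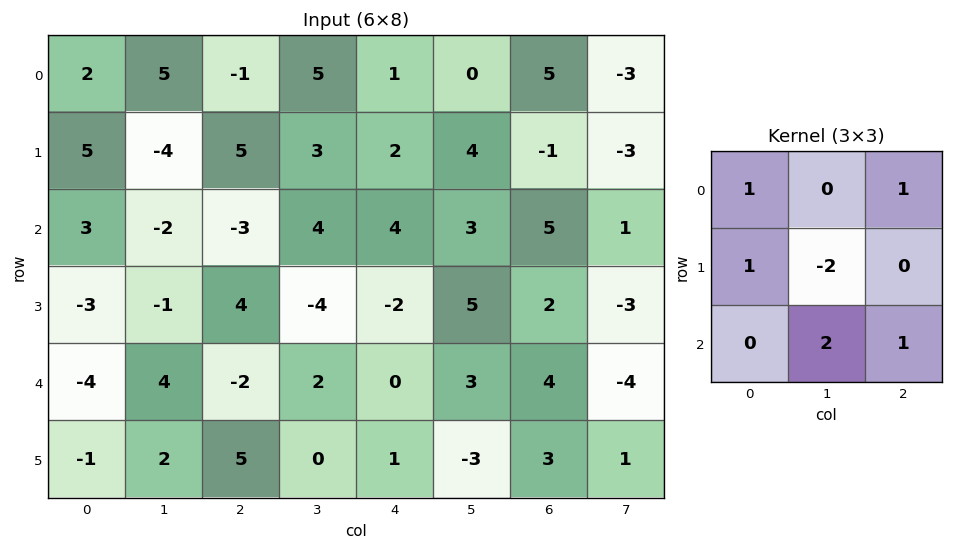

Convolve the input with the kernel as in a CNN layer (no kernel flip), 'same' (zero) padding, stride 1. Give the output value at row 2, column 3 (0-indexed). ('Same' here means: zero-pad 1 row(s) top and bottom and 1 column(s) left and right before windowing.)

The receptive field on the zero-padded input at this output position is [5 3 2 / -3 4 4 / 4 -4 -2]. Elementwise product with the kernel and sum: 5·1 + 2·1 + -3·1 + 4·-2 + -4·2 + -2·1.

-14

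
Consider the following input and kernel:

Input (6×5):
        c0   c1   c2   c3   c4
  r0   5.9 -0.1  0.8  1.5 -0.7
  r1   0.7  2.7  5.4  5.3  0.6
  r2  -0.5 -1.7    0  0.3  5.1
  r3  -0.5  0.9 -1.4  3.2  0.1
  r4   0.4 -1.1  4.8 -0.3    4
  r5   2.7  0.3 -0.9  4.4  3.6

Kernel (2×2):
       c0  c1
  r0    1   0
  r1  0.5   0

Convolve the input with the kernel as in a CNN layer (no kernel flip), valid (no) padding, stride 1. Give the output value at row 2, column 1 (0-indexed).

-1.25

The receptive field on the input at this output position is [-1.7 0 / 0.9 -1.4]. Elementwise product with the kernel and sum: -1.7·1 + 0.9·0.5.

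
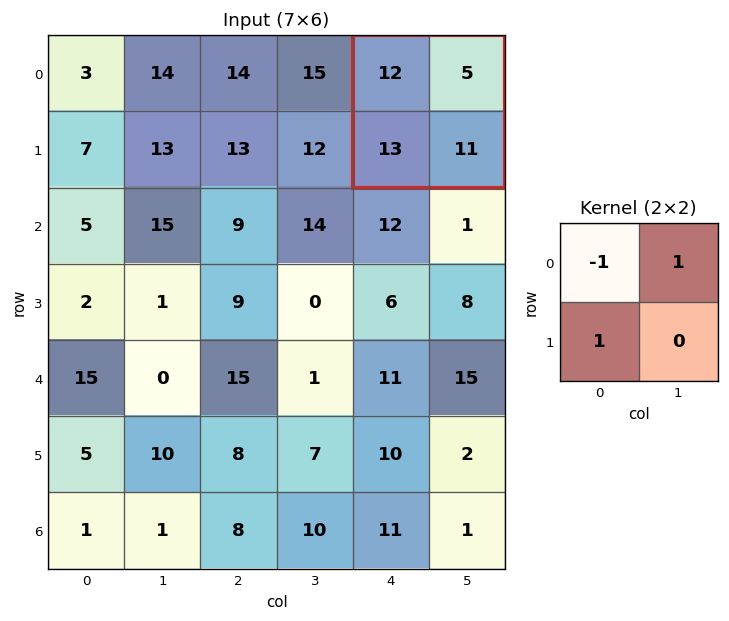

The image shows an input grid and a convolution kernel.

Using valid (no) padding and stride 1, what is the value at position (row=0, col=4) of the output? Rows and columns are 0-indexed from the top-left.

6

The receptive field on the input at this output position is [12 5 / 13 11]. Elementwise product with the kernel and sum: 12·-1 + 5·1 + 13·1.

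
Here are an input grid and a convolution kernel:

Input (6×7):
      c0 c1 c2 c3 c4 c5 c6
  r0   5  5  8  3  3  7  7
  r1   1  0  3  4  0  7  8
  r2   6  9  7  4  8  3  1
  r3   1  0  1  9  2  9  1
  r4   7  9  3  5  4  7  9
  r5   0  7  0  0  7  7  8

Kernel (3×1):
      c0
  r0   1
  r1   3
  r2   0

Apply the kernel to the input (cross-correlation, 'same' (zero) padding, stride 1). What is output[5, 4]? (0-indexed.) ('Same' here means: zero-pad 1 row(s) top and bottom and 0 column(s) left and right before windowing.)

The receptive field on the zero-padded input at this output position is [4 / 7 / 0]. Elementwise product with the kernel and sum: 4·1 + 7·3.

25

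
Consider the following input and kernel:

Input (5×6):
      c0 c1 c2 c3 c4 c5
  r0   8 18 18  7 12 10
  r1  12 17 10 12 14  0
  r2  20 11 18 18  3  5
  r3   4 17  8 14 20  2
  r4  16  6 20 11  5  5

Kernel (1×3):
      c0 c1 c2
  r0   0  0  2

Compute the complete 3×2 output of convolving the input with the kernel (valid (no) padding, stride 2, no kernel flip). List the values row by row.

Output[0,0]: The receptive field on the input at this output position is [8 18 18]. Elementwise product with the kernel and sum: 18·2.
Output[0,1]: The receptive field on the input at this output position is [18 7 12]. Elementwise product with the kernel and sum: 12·2.

36 24
36 6
40 10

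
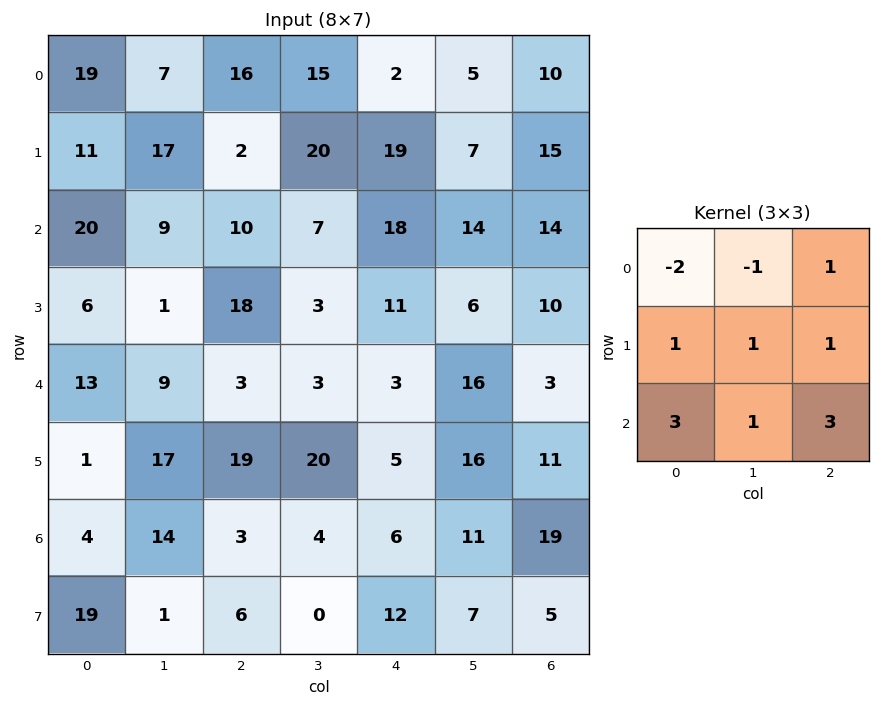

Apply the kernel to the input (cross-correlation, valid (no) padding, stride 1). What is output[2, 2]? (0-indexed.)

44

The receptive field on the input at this output position is [10 7 18 / 18 3 11 / 3 3 3]. Elementwise product with the kernel and sum: 10·-2 + 7·-1 + 18·1 + 18·1 + 3·1 + 11·1 + 3·3 + 3·1 + 3·3.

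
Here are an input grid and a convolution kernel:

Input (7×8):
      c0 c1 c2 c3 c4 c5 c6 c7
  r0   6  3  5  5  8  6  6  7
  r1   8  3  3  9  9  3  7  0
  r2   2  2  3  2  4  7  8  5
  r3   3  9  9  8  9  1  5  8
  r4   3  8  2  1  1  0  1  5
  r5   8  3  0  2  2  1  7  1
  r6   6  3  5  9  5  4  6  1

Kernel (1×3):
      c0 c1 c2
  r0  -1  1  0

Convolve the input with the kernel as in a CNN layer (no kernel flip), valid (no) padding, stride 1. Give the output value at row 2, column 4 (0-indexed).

3

The receptive field on the input at this output position is [4 7 8]. Elementwise product with the kernel and sum: 4·-1 + 7·1.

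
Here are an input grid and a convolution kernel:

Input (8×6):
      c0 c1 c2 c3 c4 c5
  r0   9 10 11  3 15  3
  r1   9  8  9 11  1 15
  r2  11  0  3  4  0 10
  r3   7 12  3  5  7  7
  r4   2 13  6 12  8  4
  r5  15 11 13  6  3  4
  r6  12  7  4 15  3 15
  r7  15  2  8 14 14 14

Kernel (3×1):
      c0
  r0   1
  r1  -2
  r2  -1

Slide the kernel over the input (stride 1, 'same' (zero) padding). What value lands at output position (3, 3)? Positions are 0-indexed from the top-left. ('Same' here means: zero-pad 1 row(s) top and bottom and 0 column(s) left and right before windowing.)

The receptive field on the zero-padded input at this output position is [4 / 5 / 12]. Elementwise product with the kernel and sum: 4·1 + 5·-2 + 12·-1.

-18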